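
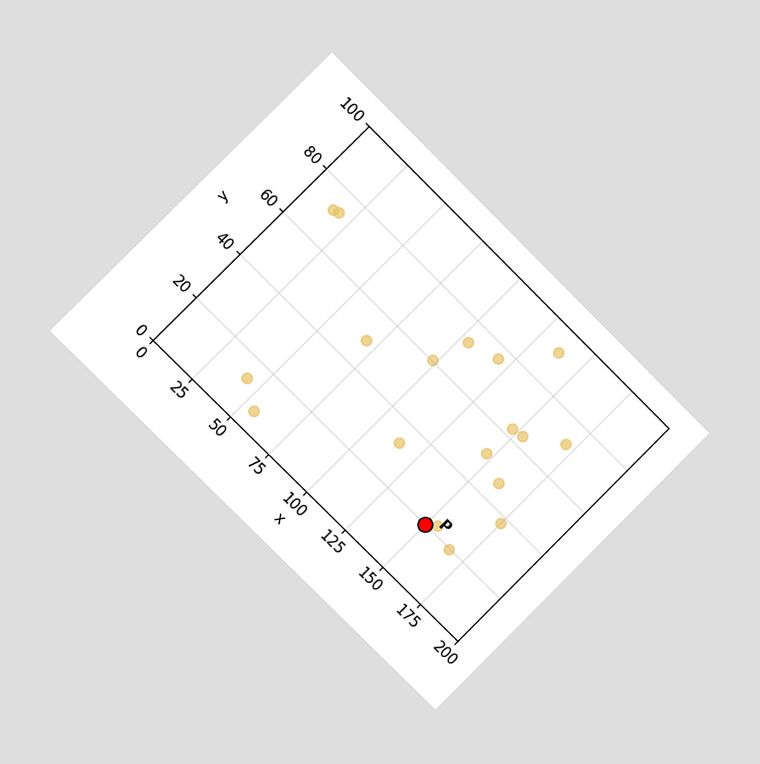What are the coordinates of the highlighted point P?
(150, 20)

The chart is tilted about 45° clockwise and viewed slightly from the left. Following the gridlines from P to each axis, P sits at (150, 20).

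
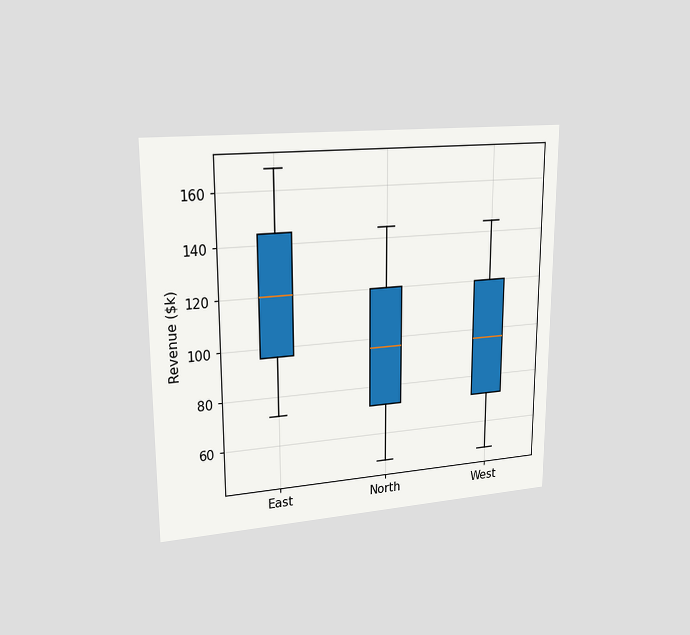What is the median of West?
$96k

The chart is viewed at a slight angle. The median line in the West box sits at $96k.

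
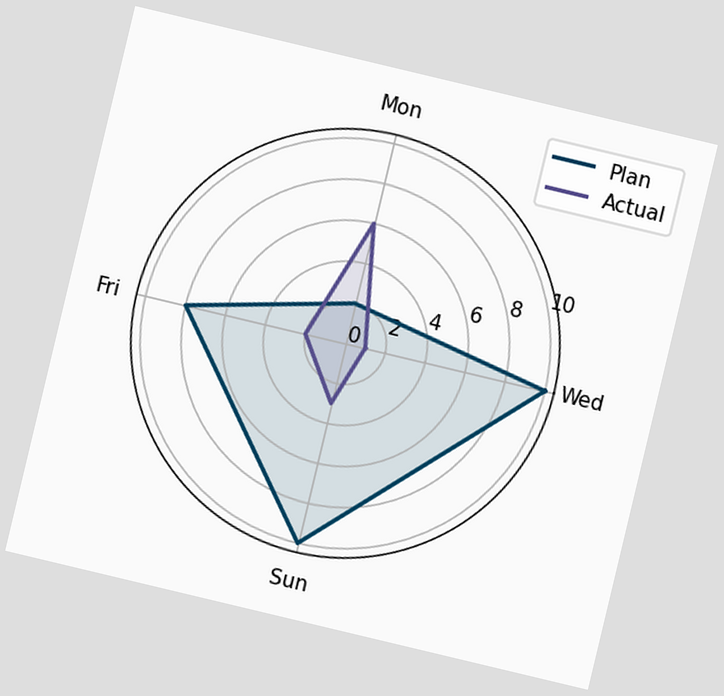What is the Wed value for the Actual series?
The chart is tilted about 13° clockwise. On the Wed axis, Actual reaches 1.

1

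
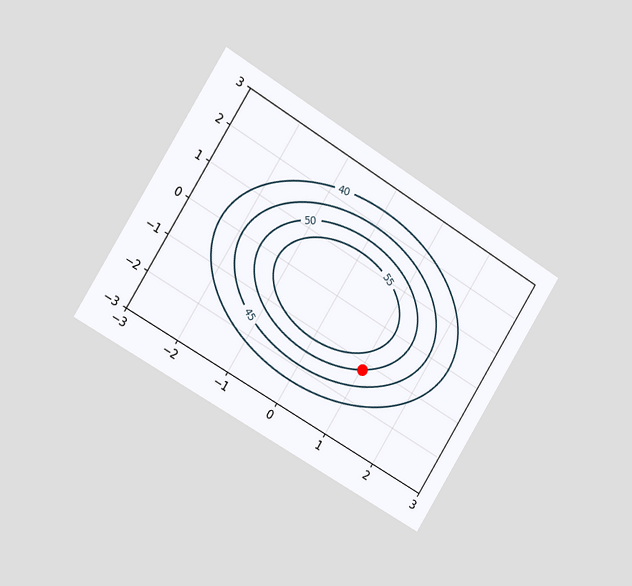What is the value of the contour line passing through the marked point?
The chart is tilted about 32° clockwise and viewed slightly from the left. The marked point sits on the contour labelled 50.

50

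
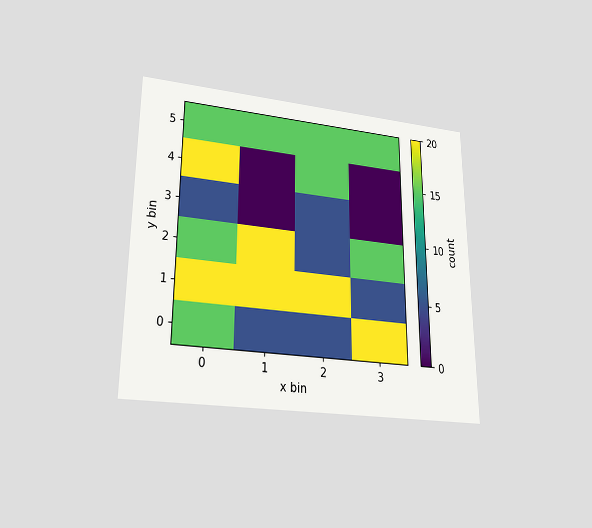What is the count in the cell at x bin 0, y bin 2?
The chart is viewed slightly from below. Matching the cell (0, 2) against the colorbar gives 15.

15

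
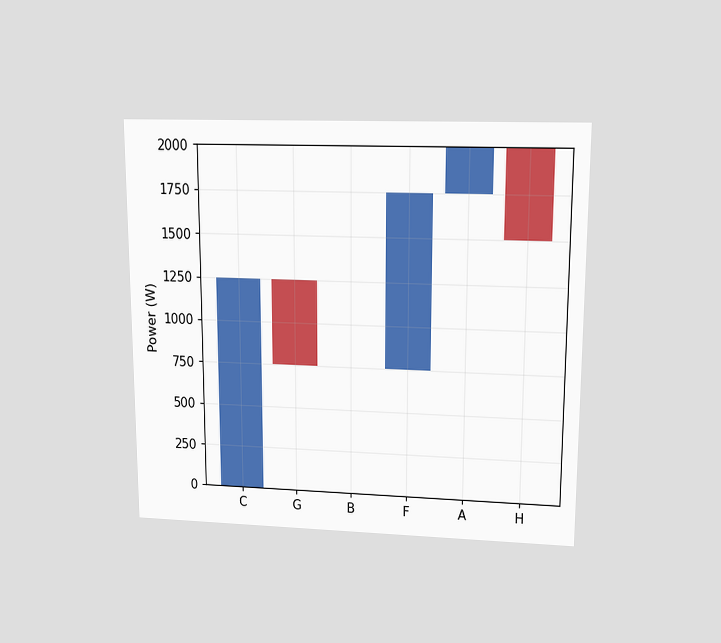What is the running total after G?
750W

The chart is viewed at a slight angle. After G the running total reaches 750W.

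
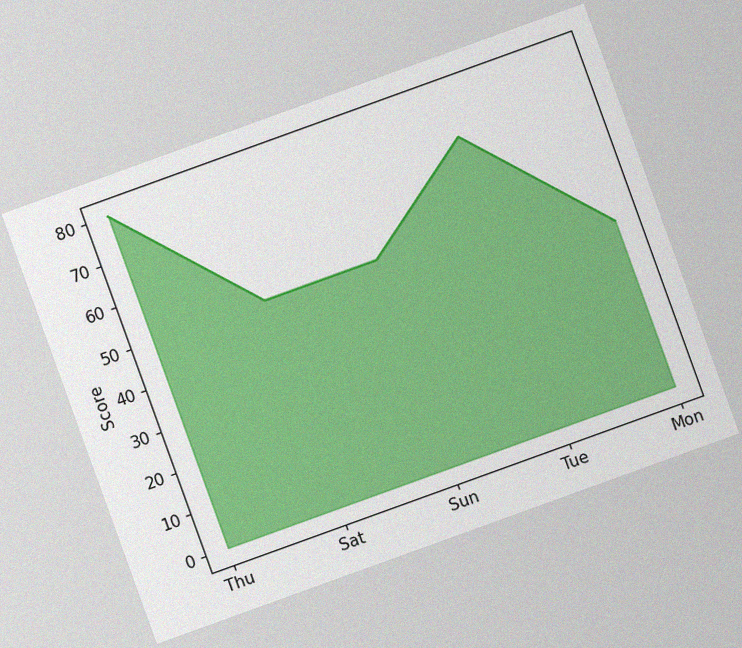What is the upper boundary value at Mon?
The chart is tilted about 20° counter-clockwise, with some photo noise. At Mon the upper boundary is at 40.

40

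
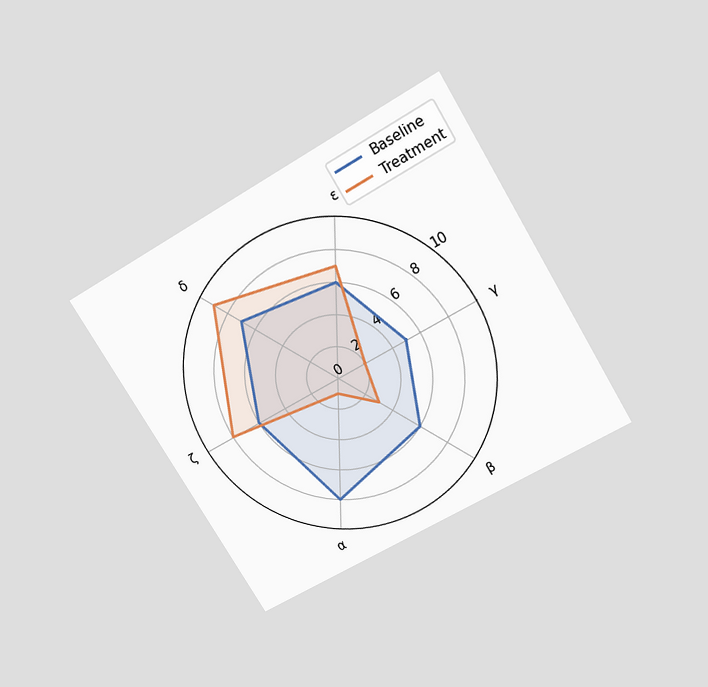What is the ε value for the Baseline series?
6

The chart is tilted about 31° counter-clockwise and viewed slightly from above. On the ε axis, Baseline reaches 6.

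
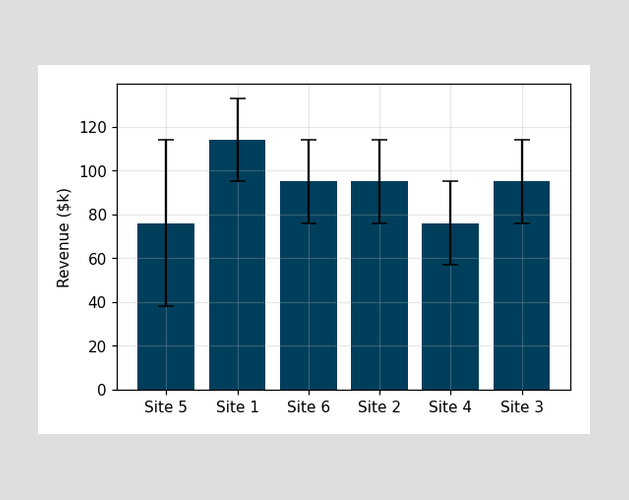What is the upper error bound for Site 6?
The Site 6 bar's upper whisker reaches $114k.

$114k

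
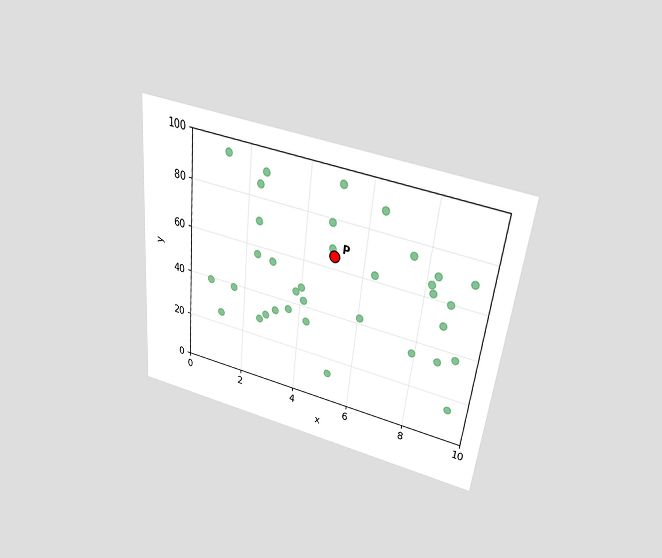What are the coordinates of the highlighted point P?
The chart is tilted about 6° clockwise and viewed slightly from above. Following the gridlines from P to each axis, P sits at (5, 65).

(5, 65)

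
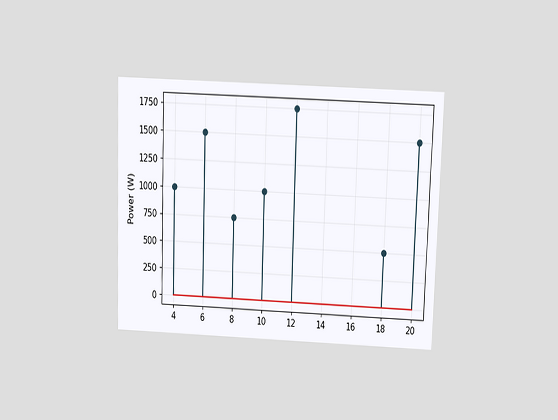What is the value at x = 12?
1750W

The chart is viewed slightly from above. The stem at x=12 reaches 1750W.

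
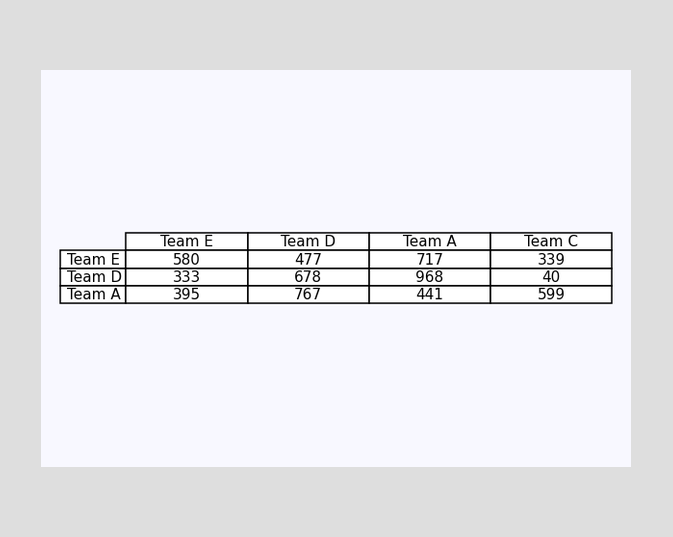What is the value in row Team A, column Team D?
767

The (Team A, Team D) cell reads 767.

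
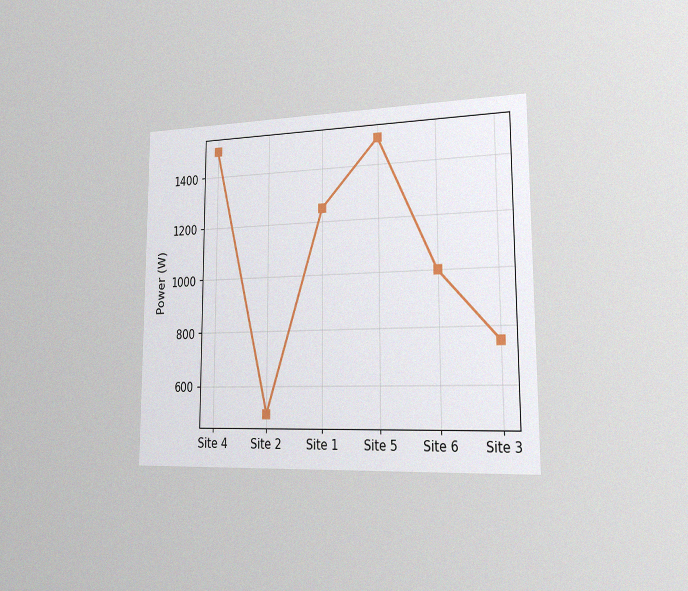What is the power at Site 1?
The chart is viewed slightly from the right, with some photo noise. At Site 1, the line is at 1250W.

1250W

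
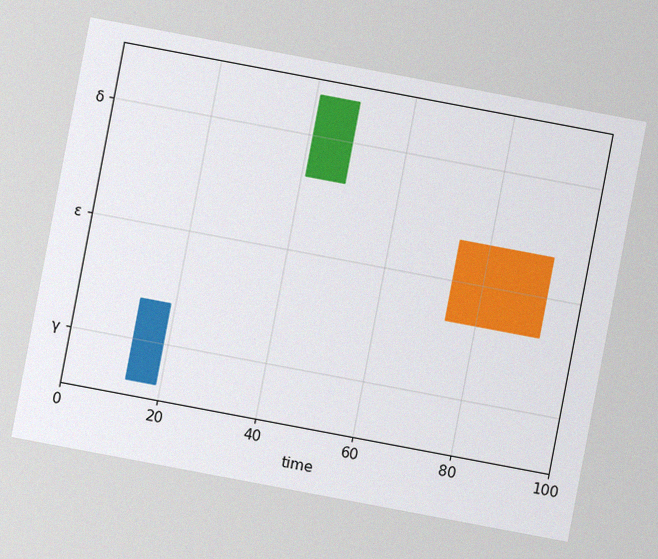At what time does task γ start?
The chart is tilted about 11° clockwise, with some photo noise. The γ bar begins at t=13.

13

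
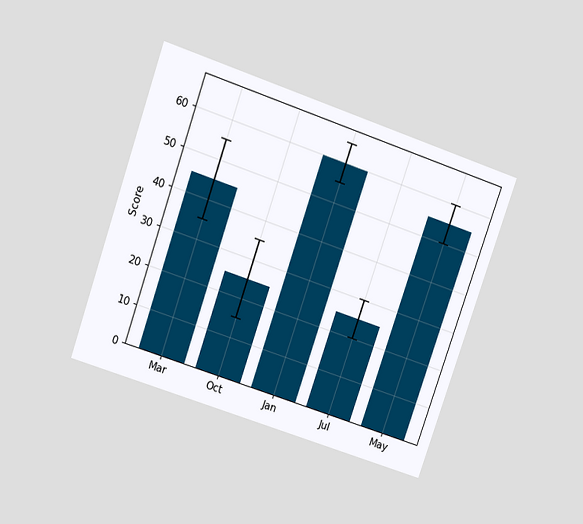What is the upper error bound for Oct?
35

The chart is tilted about 19° clockwise and viewed slightly from above. The Oct bar's upper whisker reaches 35.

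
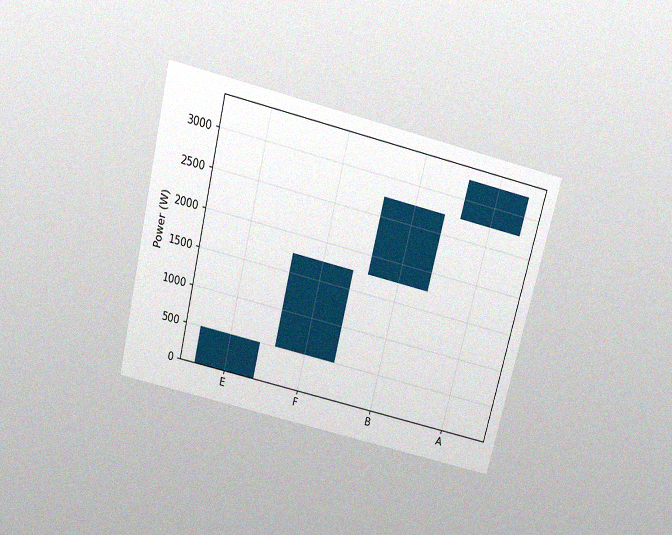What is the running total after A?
3250W

The chart is tilted about 14° clockwise and viewed slightly from above, with some photo noise. After A the running total reaches 3250W.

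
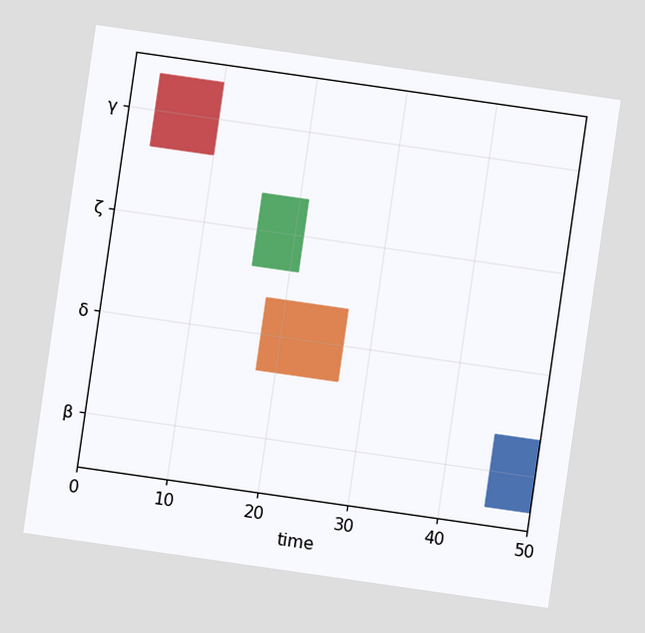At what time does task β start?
45

The chart is tilted about 8° clockwise. The β bar begins at t=45.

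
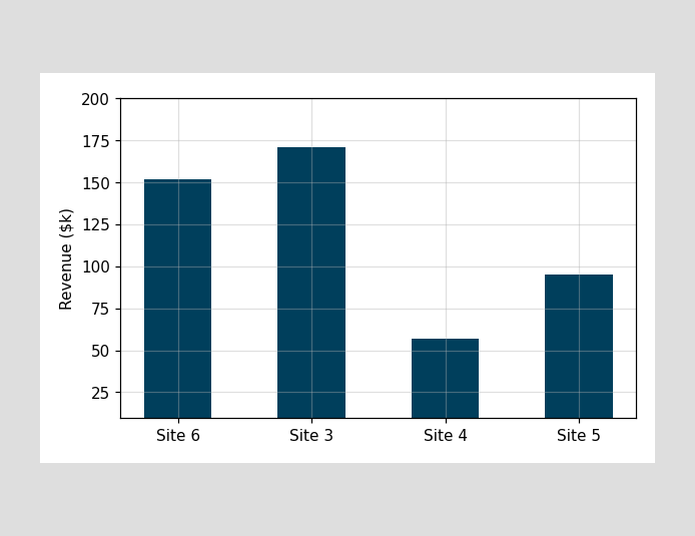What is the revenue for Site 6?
$152k

Reading along the chart's y-axis, the Site 6 bar reaches $152k.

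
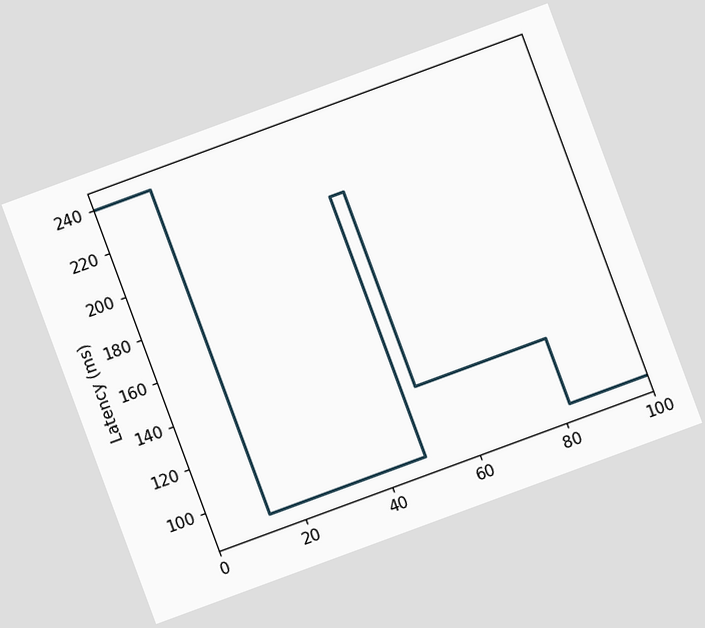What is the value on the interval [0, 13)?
240ms

The chart is tilted about 20° counter-clockwise. On [0, 13) the step sits at 240ms.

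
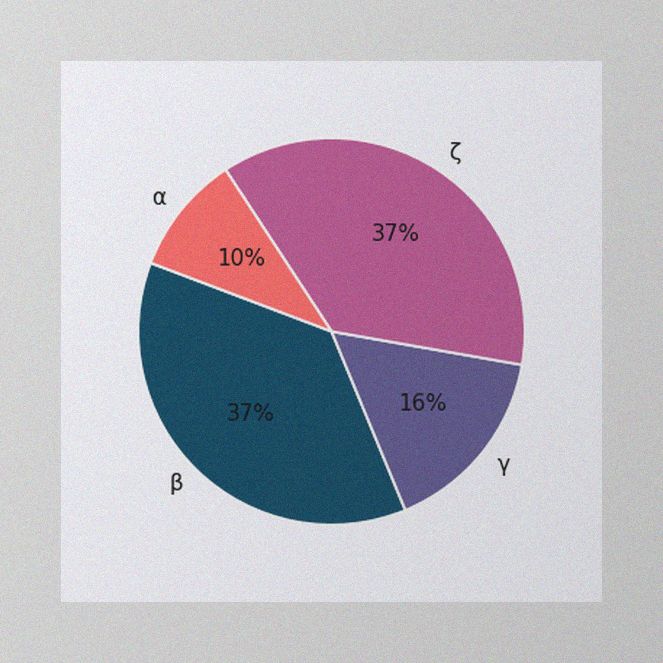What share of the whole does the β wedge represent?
The image has some photo noise and uneven lighting. The β slice takes up 37% of the pie.

37%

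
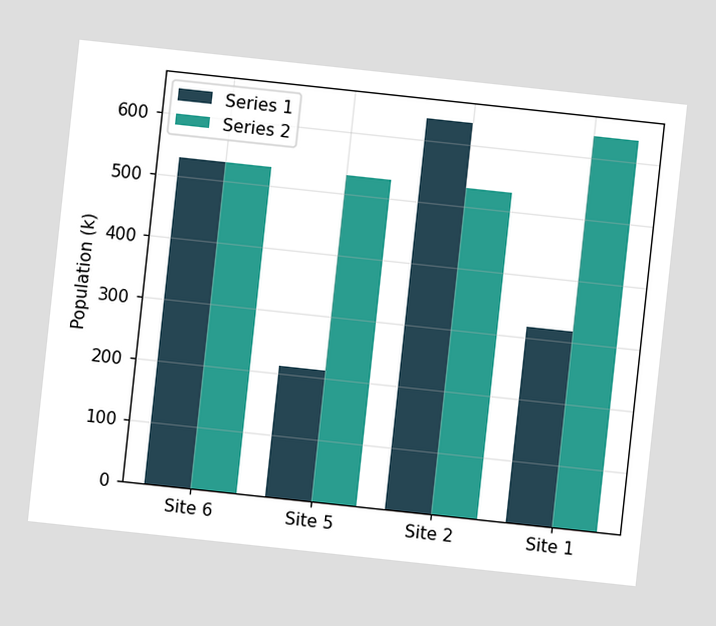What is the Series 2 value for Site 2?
The chart is tilted about 6° clockwise. The Series 2 bar at Site 2 reaches 530k on the y-axis.

530k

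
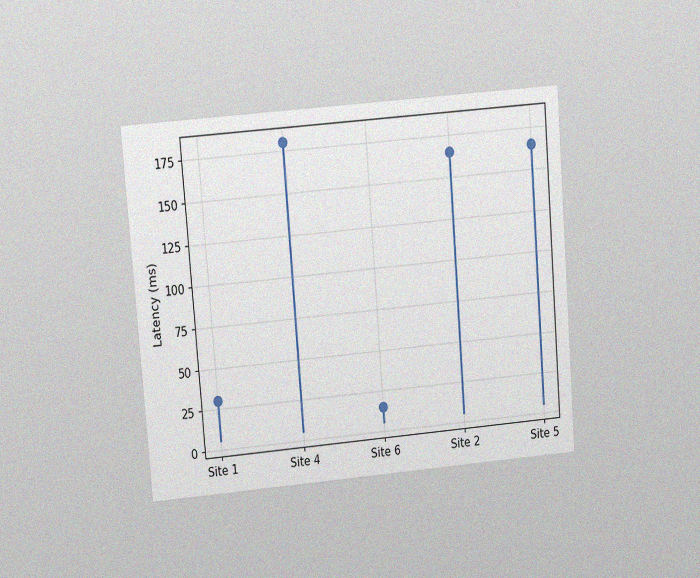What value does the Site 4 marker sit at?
180ms

The chart is tilted about 5° counter-clockwise and viewed at a slight angle, with some photo noise. The Site 4 marker sits at 180ms.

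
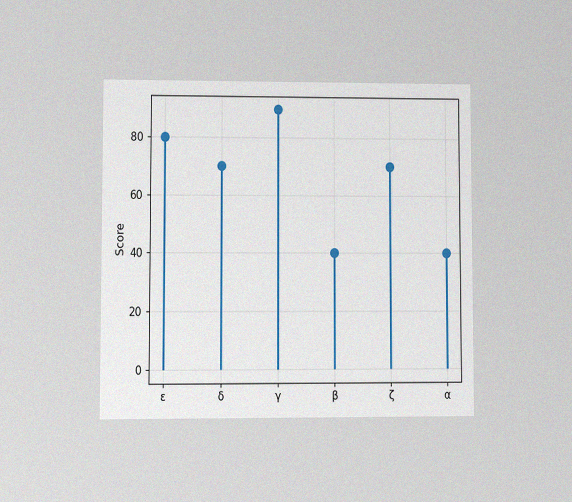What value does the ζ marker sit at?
The chart is viewed at a slight angle, with some photo noise. The ζ marker sits at 70.

70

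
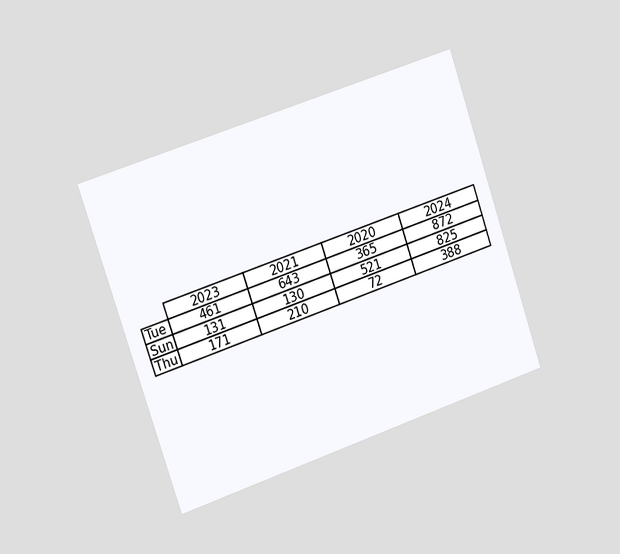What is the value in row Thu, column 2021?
The chart is tilted about 19° counter-clockwise and viewed slightly from the left. The (Thu, 2021) cell reads 210.

210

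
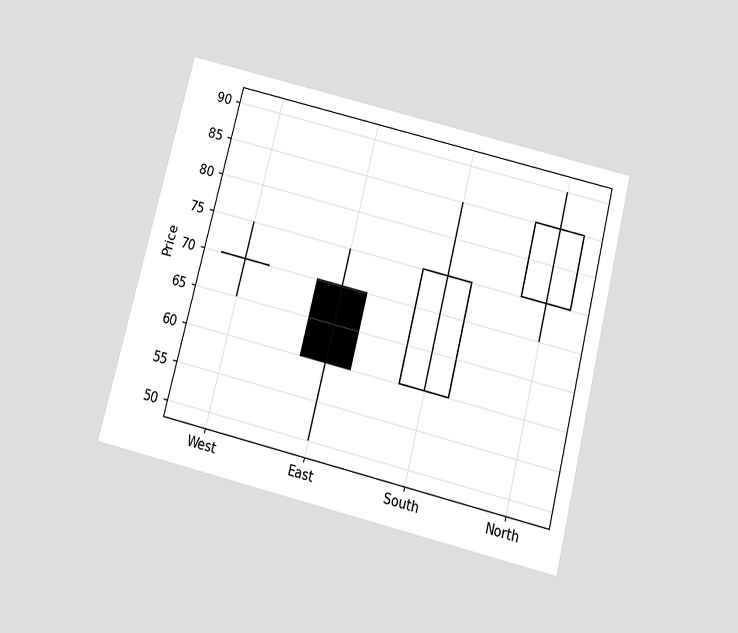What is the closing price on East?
The chart is tilted about 14° clockwise and viewed slightly from below. The East candle closes at 60.

60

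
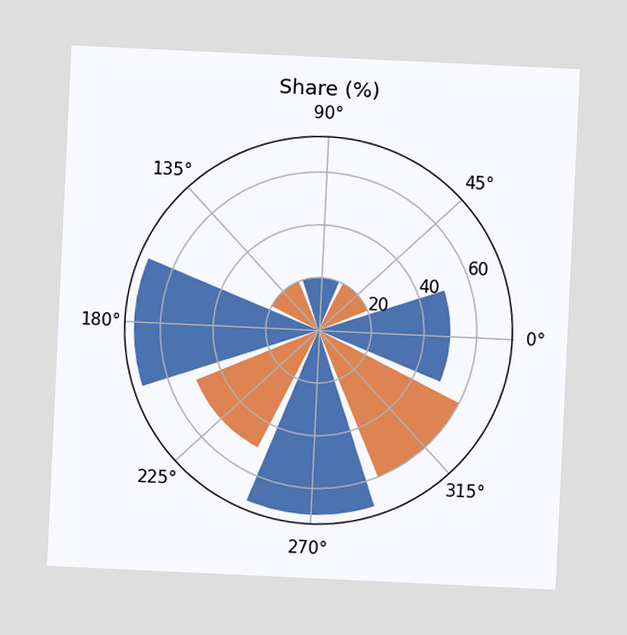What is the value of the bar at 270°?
70%

The chart is tilted about 3° clockwise. The bar at 270° reaches 70% on the radial axis.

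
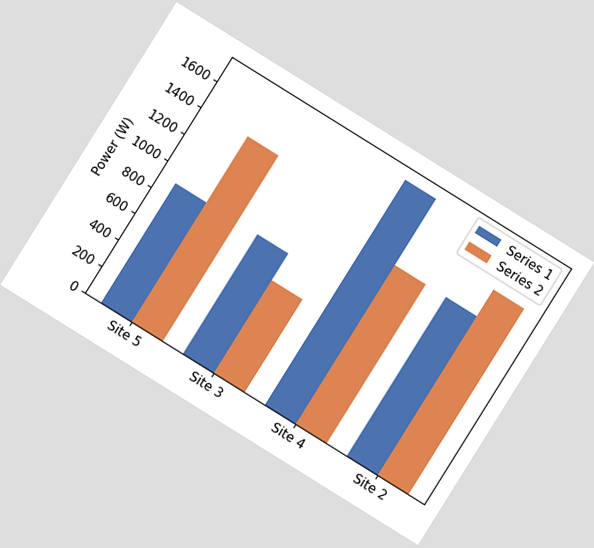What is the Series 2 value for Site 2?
The chart is tilted about 32° clockwise. The Series 2 bar at Site 2 reaches 1400W on the y-axis.

1400W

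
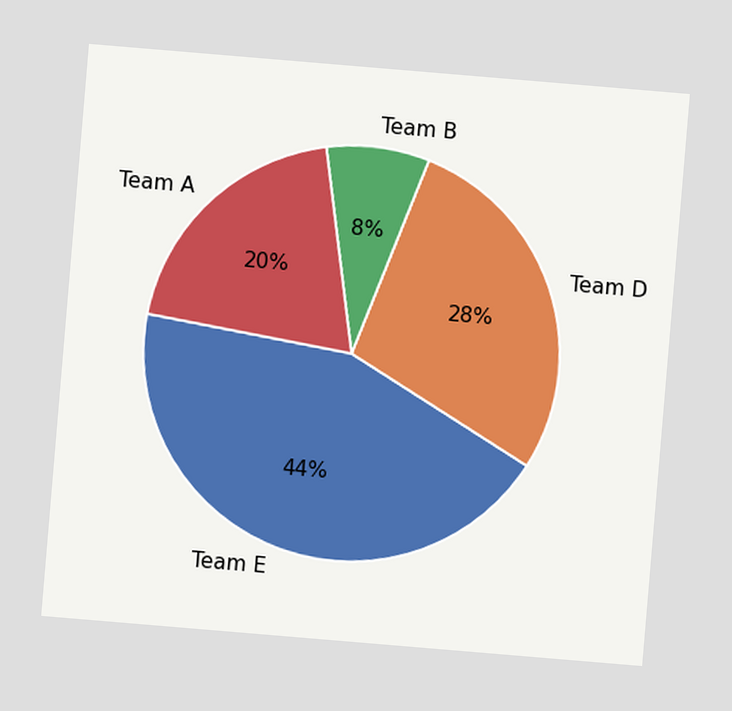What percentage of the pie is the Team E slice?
44%

The chart is tilted about 5° clockwise. The Team E slice takes up 44% of the pie.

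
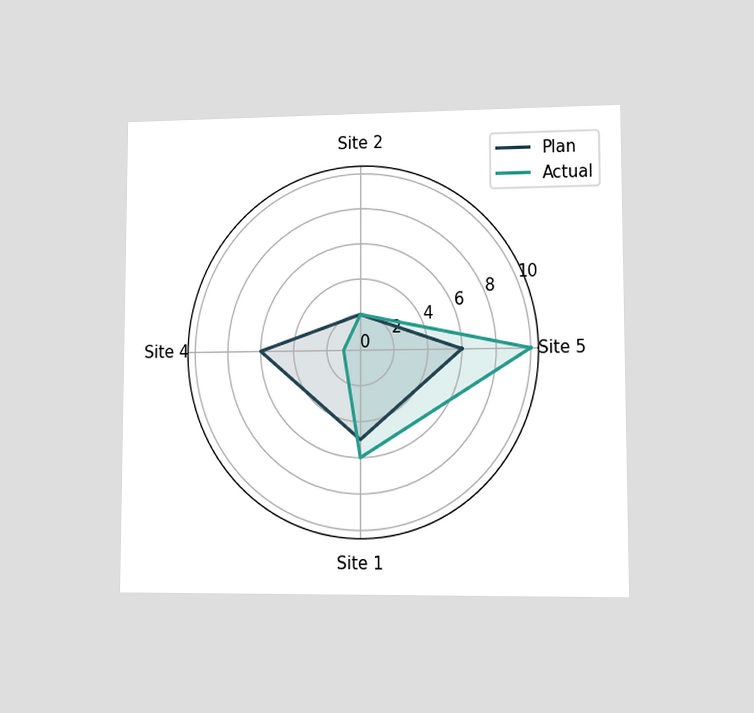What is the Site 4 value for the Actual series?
1

The chart is viewed at a slight angle. On the Site 4 axis, Actual reaches 1.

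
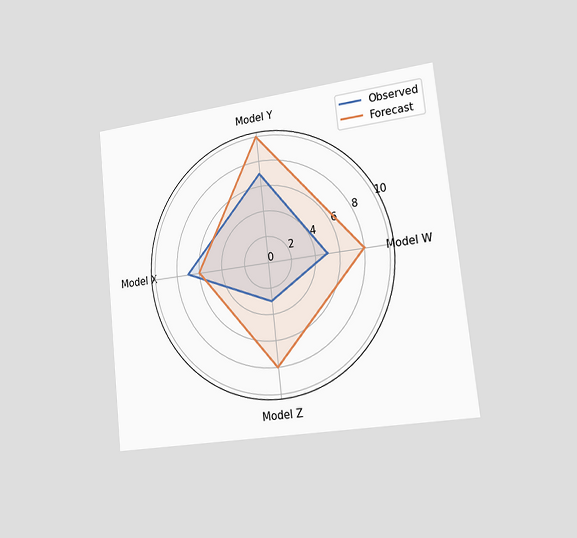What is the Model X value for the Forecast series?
6

The chart is tilted about 6° counter-clockwise and viewed slightly from the right. On the Model X axis, Forecast reaches 6.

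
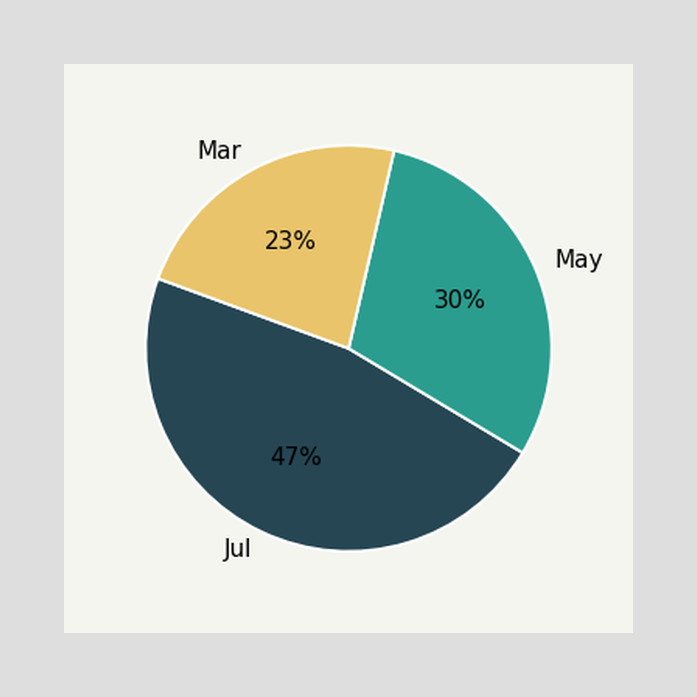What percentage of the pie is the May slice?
30%

The May slice takes up 30% of the pie.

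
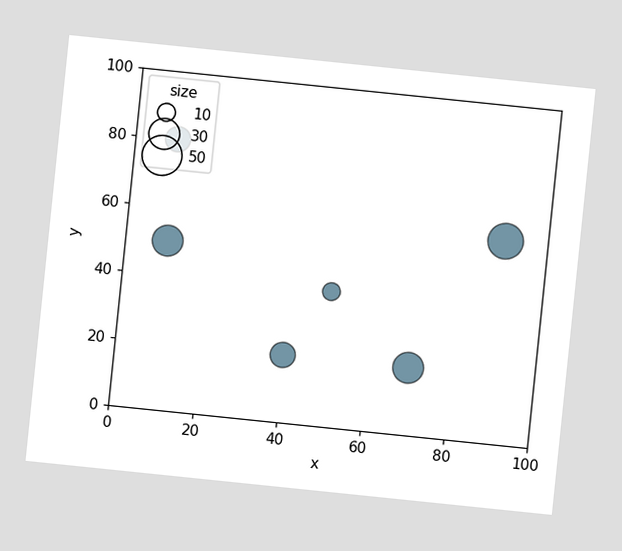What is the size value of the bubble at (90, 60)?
40

The chart is tilted about 6° clockwise. Matching the bubble at (90, 60) against the size legend gives 40.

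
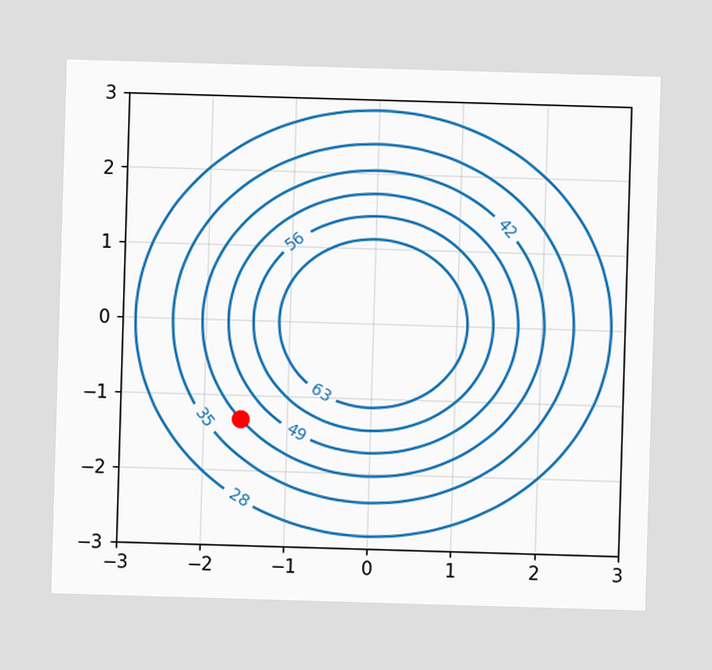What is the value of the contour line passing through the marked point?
42

The marked point sits on the contour labelled 42.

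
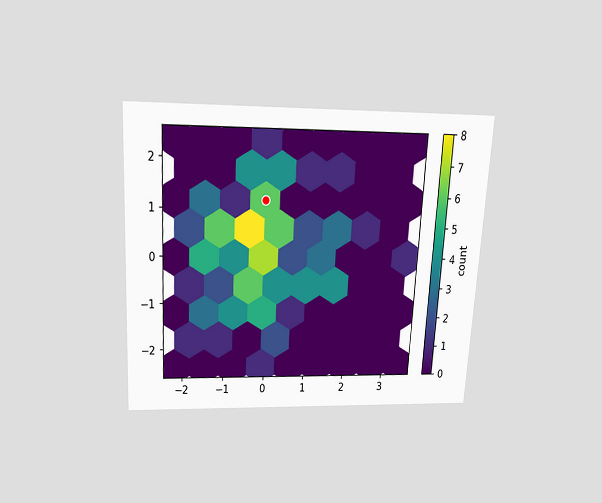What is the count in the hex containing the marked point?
6

The chart is tilted about 3° clockwise and viewed slightly from above. The marked hex reads 6 on the colorbar.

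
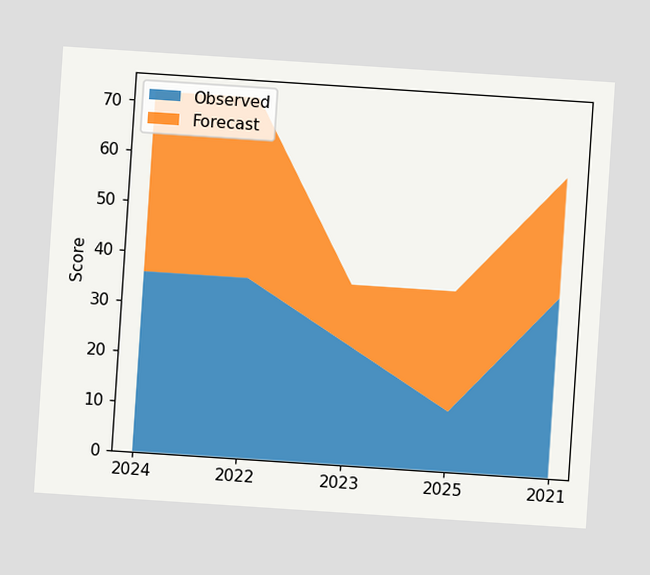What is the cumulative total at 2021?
The chart is tilted about 4° clockwise. The stacked total at 2021 reaches 60.

60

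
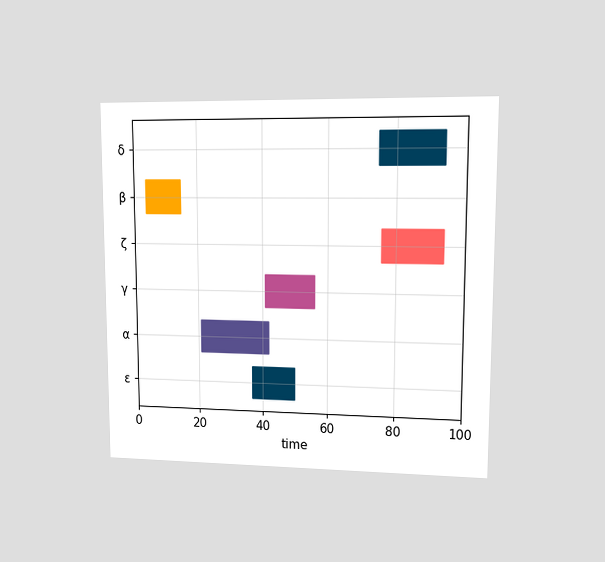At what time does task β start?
The chart is viewed at a slight angle. The β bar begins at t=4.

4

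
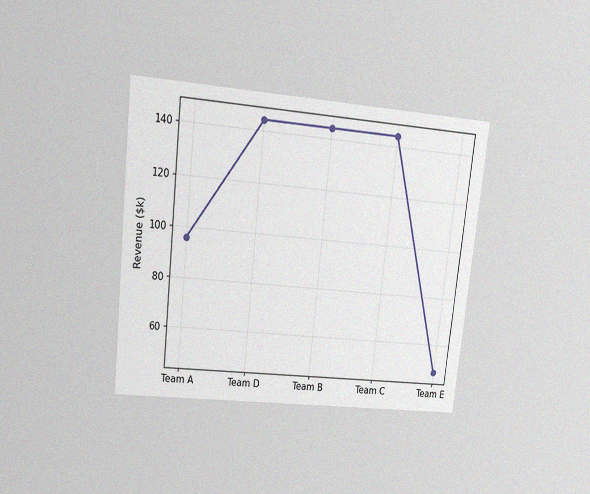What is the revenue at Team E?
$48k

The chart is tilted about 6° clockwise and viewed at a slight angle, with some photo noise. At Team E, the line is at $48k.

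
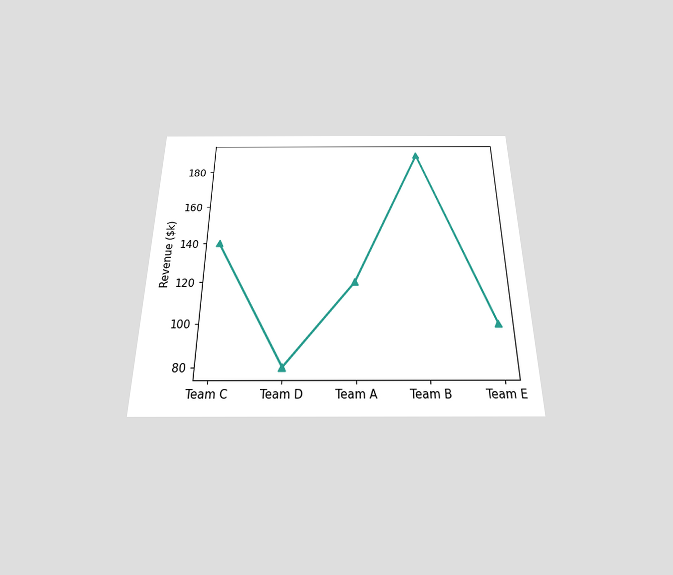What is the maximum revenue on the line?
The chart is viewed slightly from below. The highest point is at Team B, and reading across to the y-axis gives $190k.

$190k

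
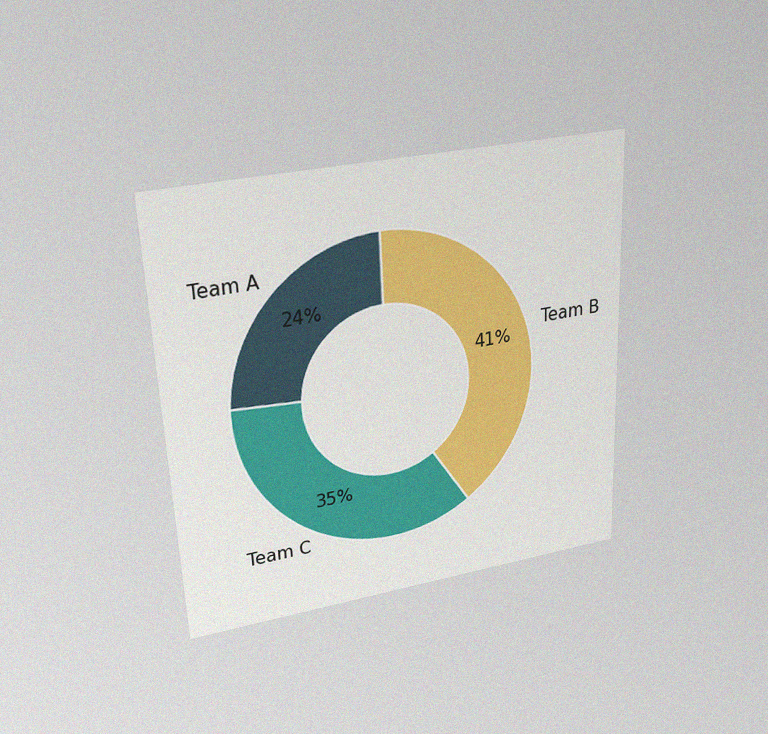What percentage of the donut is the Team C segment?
35%

The chart is tilted about 2° counter-clockwise and viewed slightly from above, with some photo noise. The Team C segment takes up 35% of the ring.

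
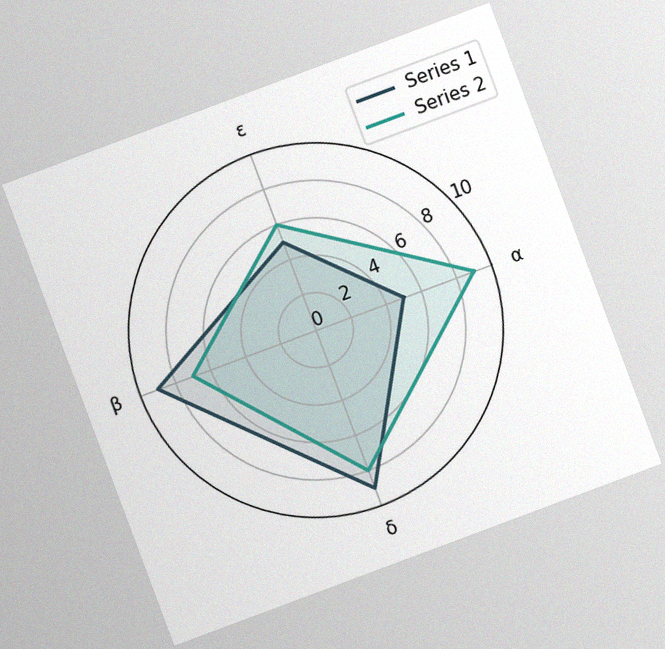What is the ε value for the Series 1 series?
5

The chart is tilted about 20° counter-clockwise, with some photo noise. On the ε axis, Series 1 reaches 5.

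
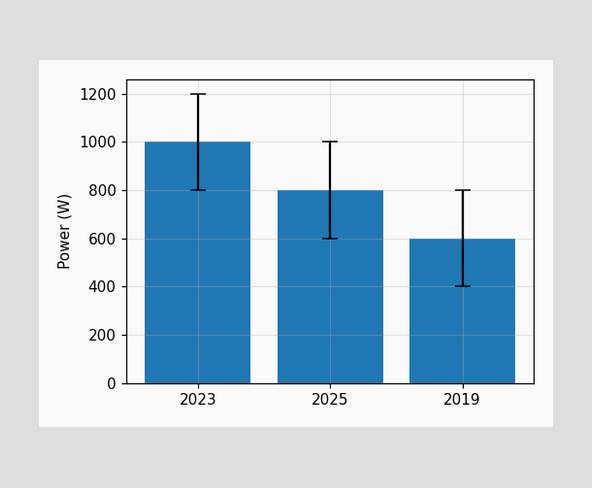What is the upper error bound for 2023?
1200W

The 2023 bar's upper whisker reaches 1200W.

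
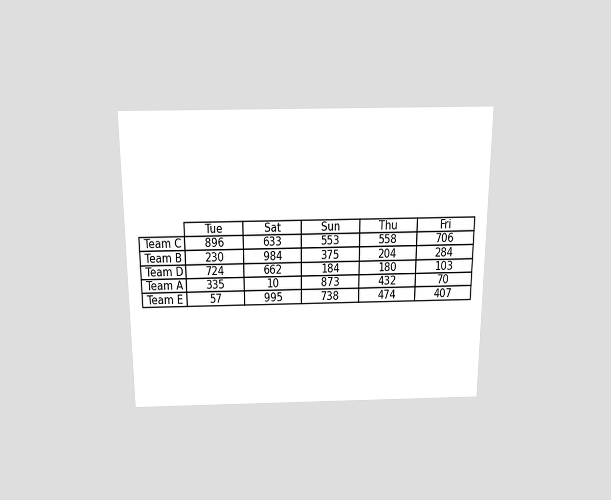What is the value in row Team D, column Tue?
The chart is viewed slightly from above. The (Team D, Tue) cell reads 724.

724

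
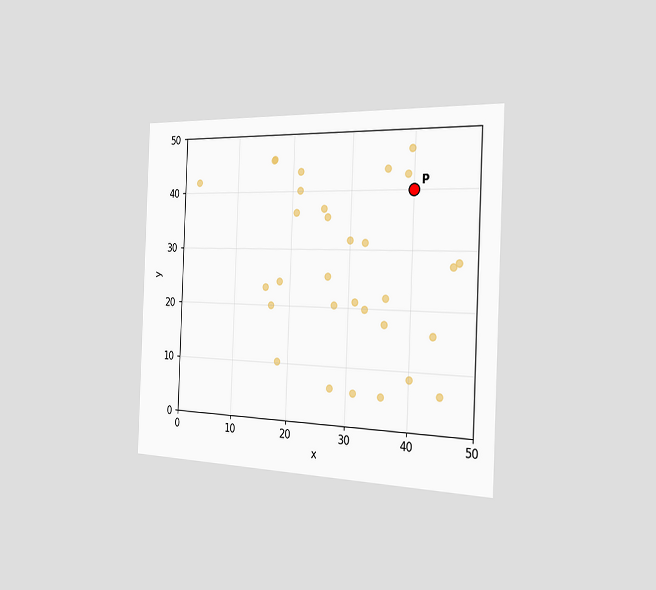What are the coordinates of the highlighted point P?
(40, 40)

The chart is tilted about 2° clockwise and viewed slightly from the right. Following the gridlines from P to each axis, P sits at (40, 40).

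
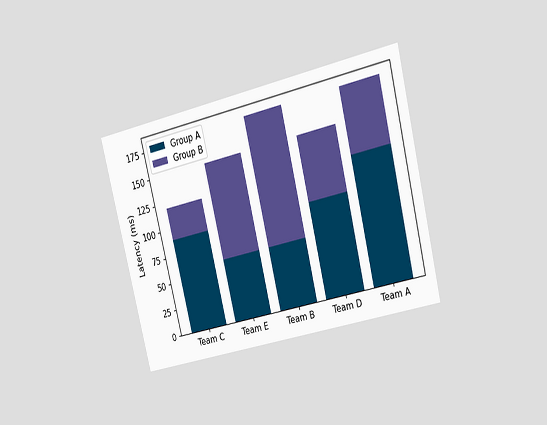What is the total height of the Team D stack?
The chart is tilted about 14° counter-clockwise and viewed slightly from the right. The Team D stack's top reaches 150ms on the y-axis.

150ms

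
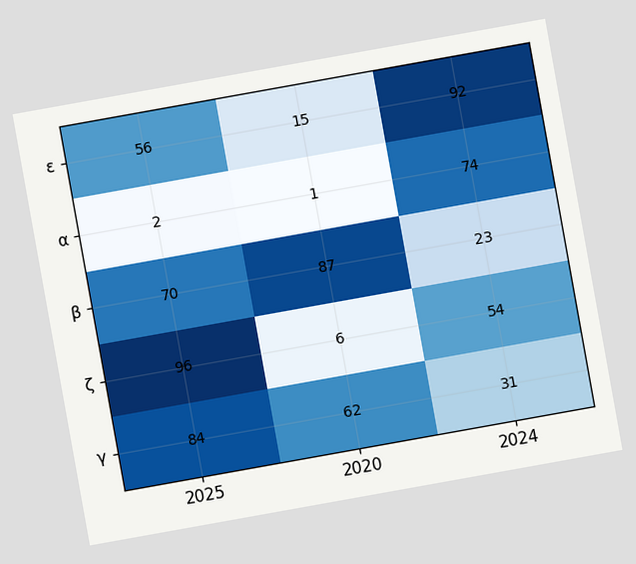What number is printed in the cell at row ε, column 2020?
15

The chart is tilted about 10° counter-clockwise. The (ε, 2020) cell reads 15.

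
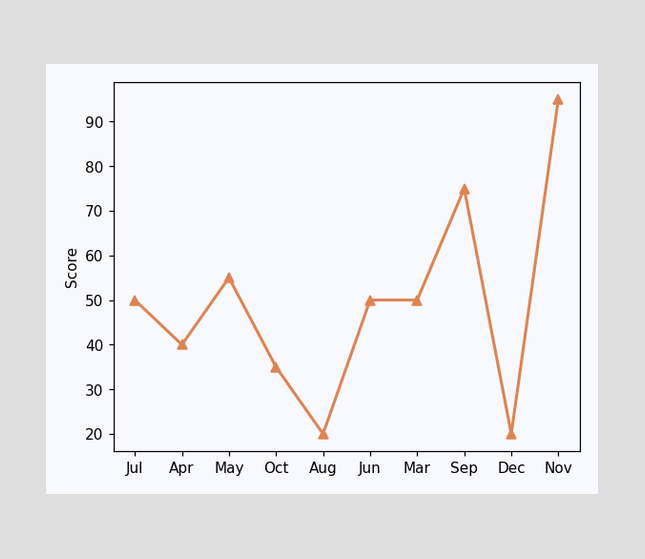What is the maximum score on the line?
95

The highest point is at Nov, and reading across to the y-axis gives 95.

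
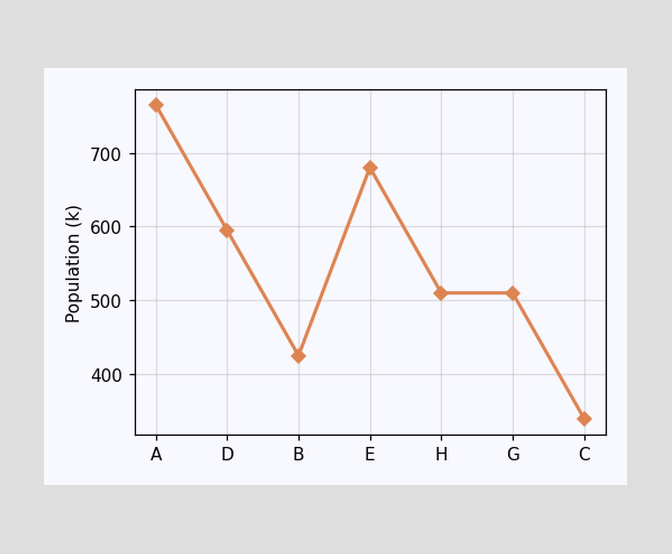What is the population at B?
425k

At B, the line is at 425k.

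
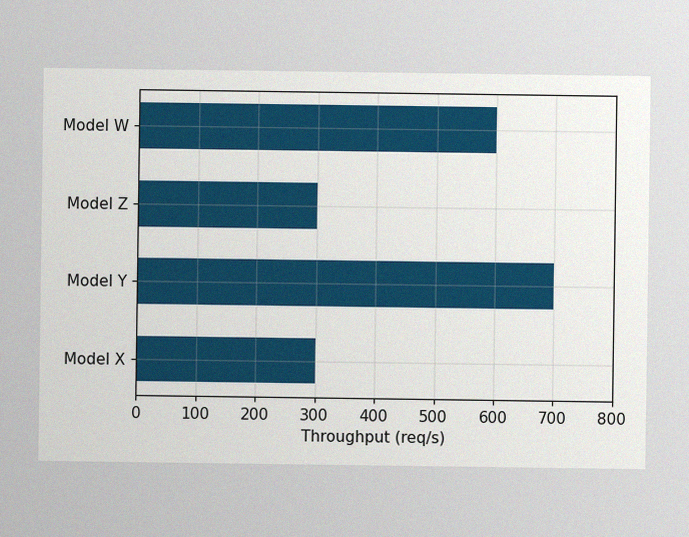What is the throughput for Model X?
300req/s

The image has some photo noise and uneven lighting. Reading along the chart's x-axis, the Model X bar reaches 300req/s.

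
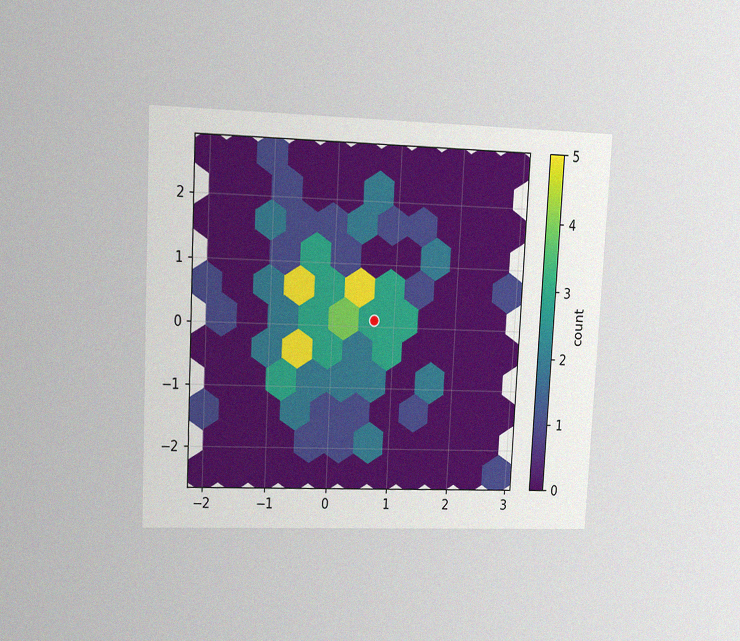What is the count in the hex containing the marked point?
3

The chart is tilted about 3° clockwise and viewed at a slight angle, with some photo noise. The marked hex reads 3 on the colorbar.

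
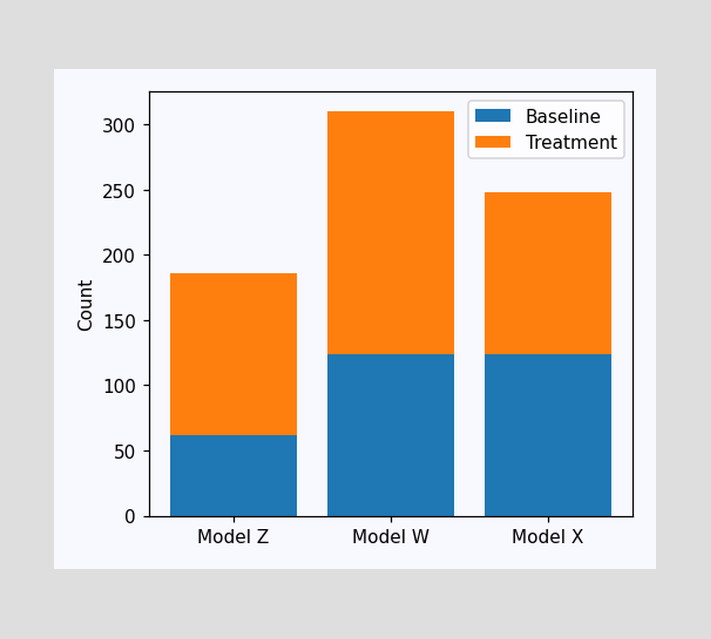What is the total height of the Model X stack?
The Model X stack's top reaches 248 on the y-axis.

248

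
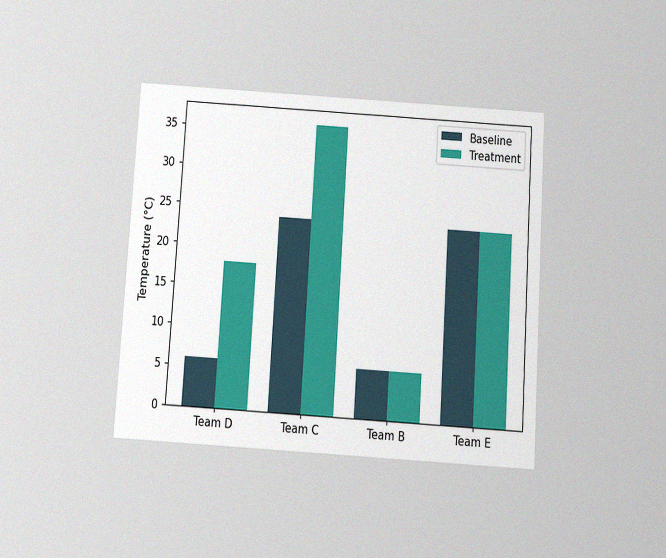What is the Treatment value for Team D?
18°C

The chart is tilted about 4° clockwise and viewed slightly from below, with some photo noise. The Treatment bar at Team D reaches 18°C on the y-axis.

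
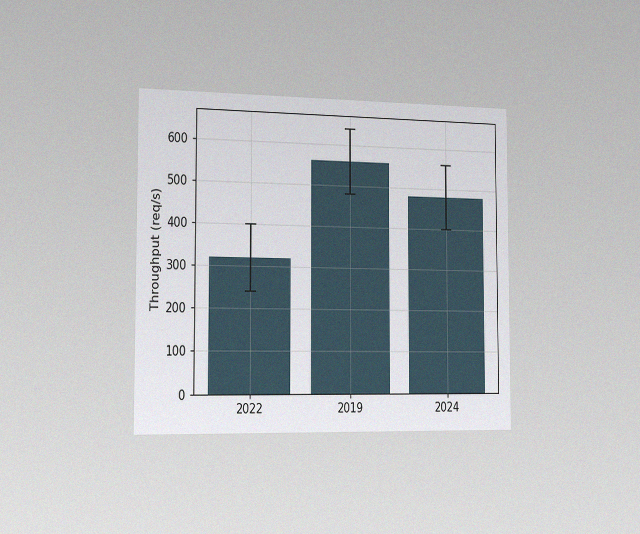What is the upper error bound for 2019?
640req/s

The chart is viewed slightly from the left, with some photo noise. The 2019 bar's upper whisker reaches 640req/s.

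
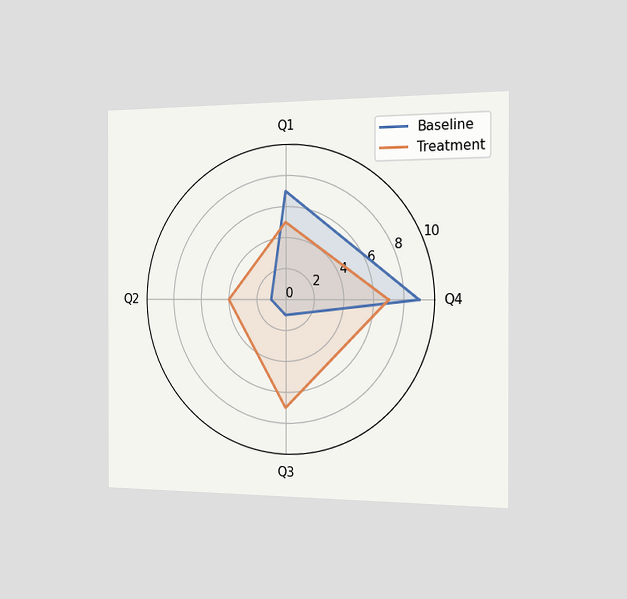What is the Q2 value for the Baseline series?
1

The chart is viewed slightly from the right. On the Q2 axis, Baseline reaches 1.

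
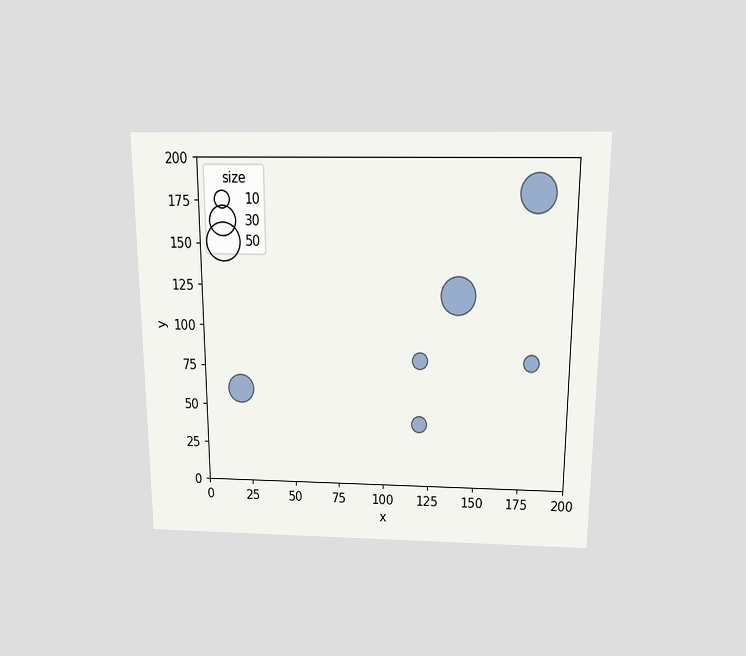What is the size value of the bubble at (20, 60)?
The chart is viewed slightly from above. Matching the bubble at (20, 60) against the size legend gives 30.

30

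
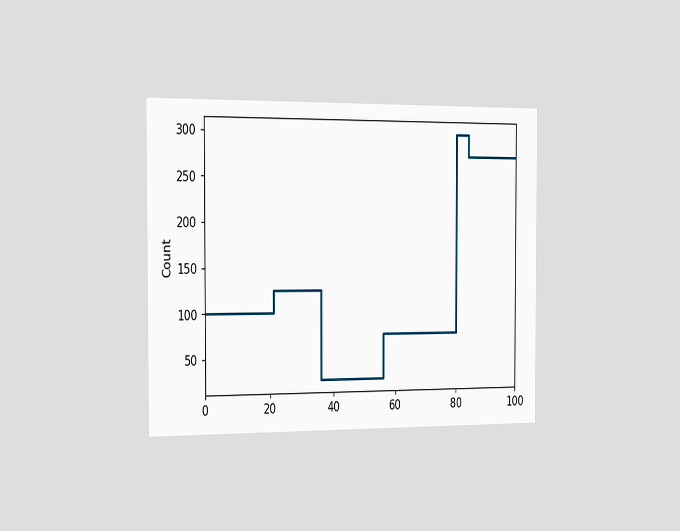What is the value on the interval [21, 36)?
The chart is viewed slightly from the left. On [21, 36) the step sits at 125.

125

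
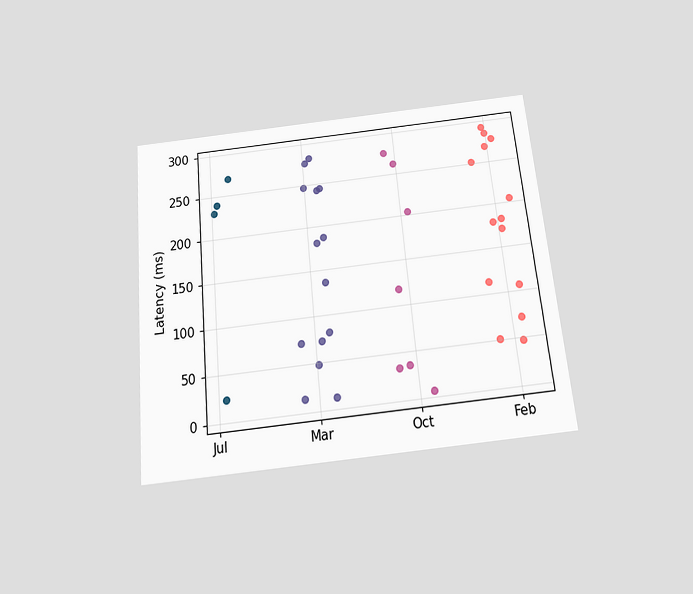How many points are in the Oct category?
The chart is tilted about 5° counter-clockwise and viewed slightly from below. Counting the markers in the Oct column gives 7.

7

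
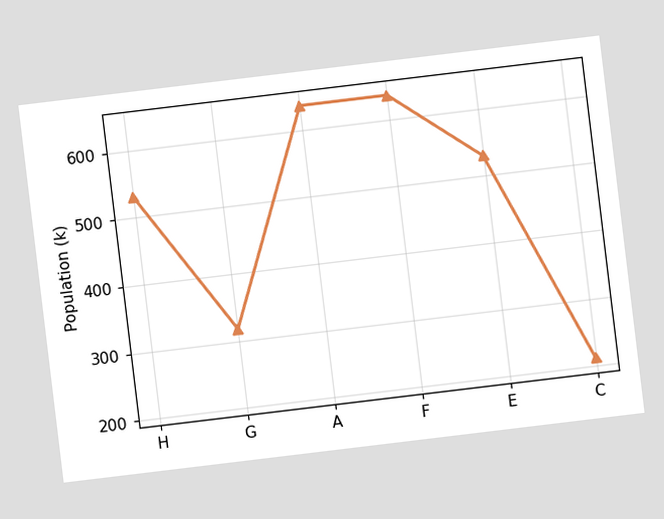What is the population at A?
The chart is tilted about 7° counter-clockwise. At A, the line is at 636k.

636k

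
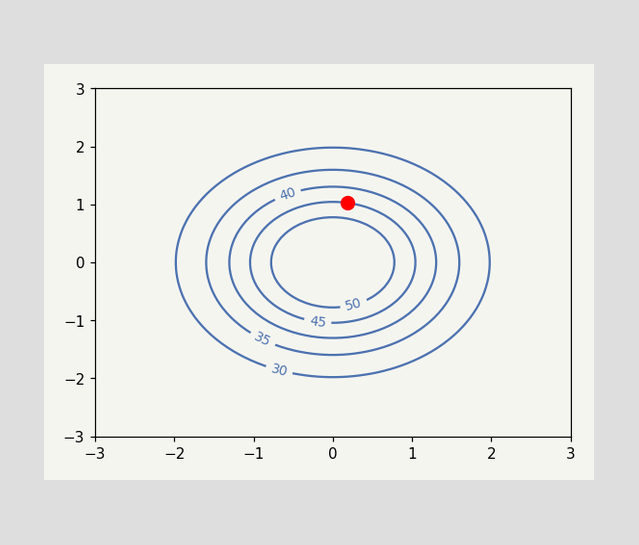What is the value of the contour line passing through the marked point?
The marked point sits on the contour labelled 45.

45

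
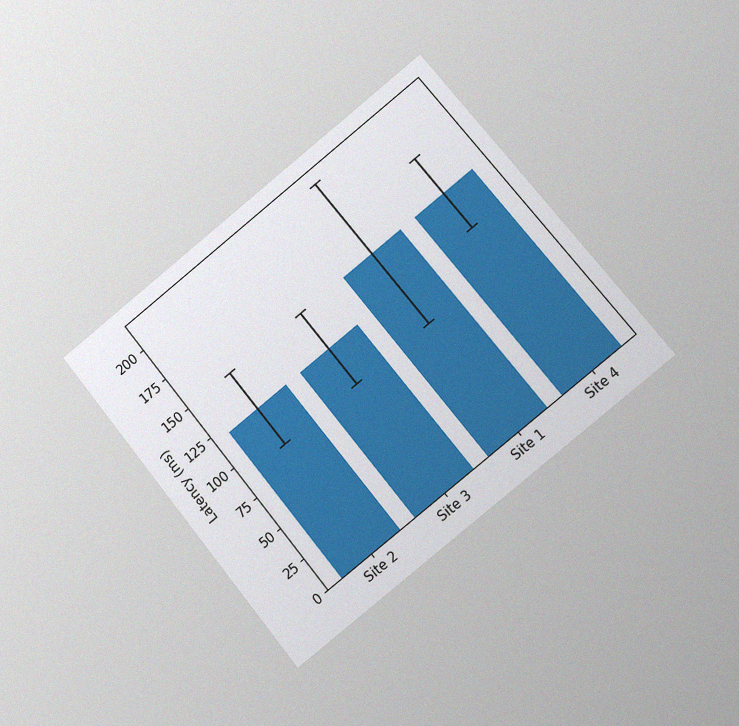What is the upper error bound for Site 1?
The chart is tilted about 39° counter-clockwise and viewed at a slight angle, with some photo noise. The Site 1 bar's upper whisker reaches 210ms.

210ms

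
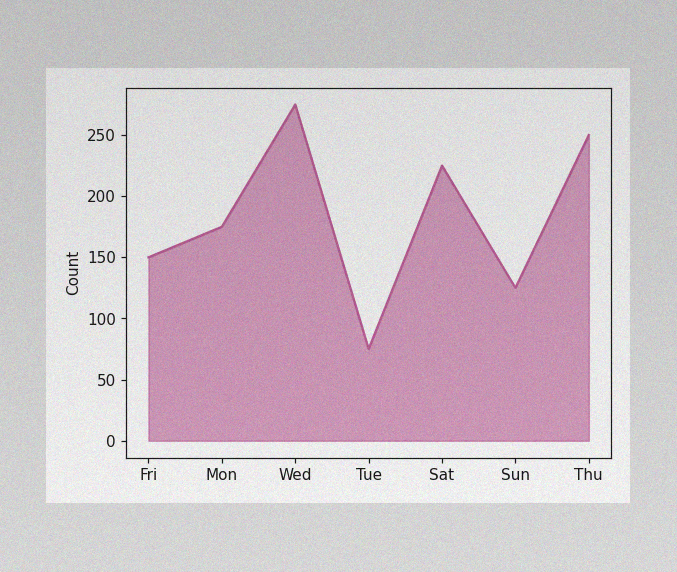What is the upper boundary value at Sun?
125

The image has some photo noise and uneven lighting. At Sun the upper boundary is at 125.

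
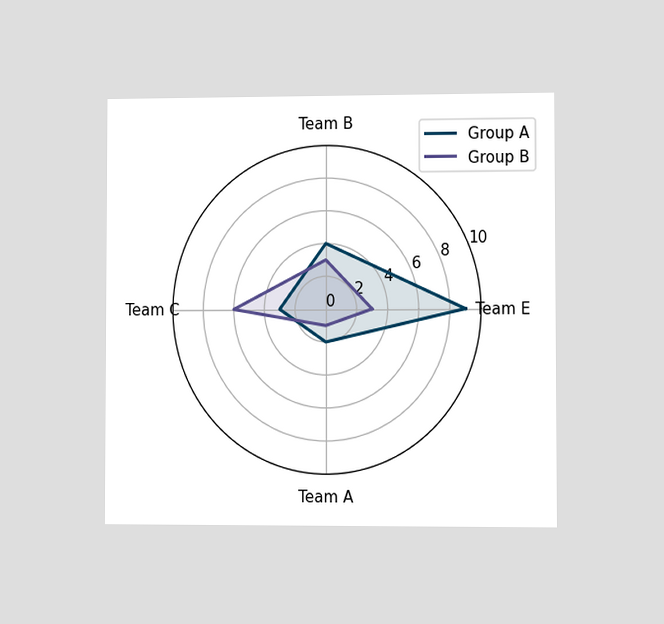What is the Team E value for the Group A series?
The chart is viewed slightly from the right. On the Team E axis, Group A reaches 9.

9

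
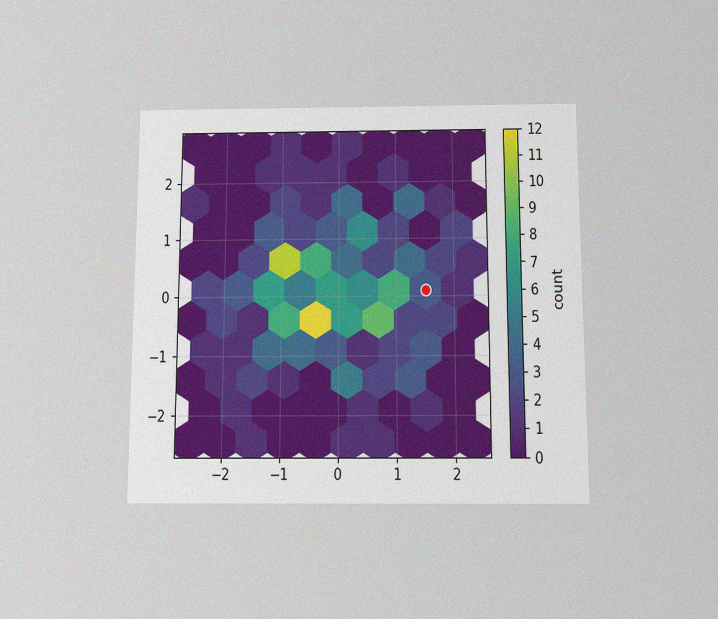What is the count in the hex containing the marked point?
The chart is viewed slightly from below, with some photo noise. The marked hex reads 3 on the colorbar.

3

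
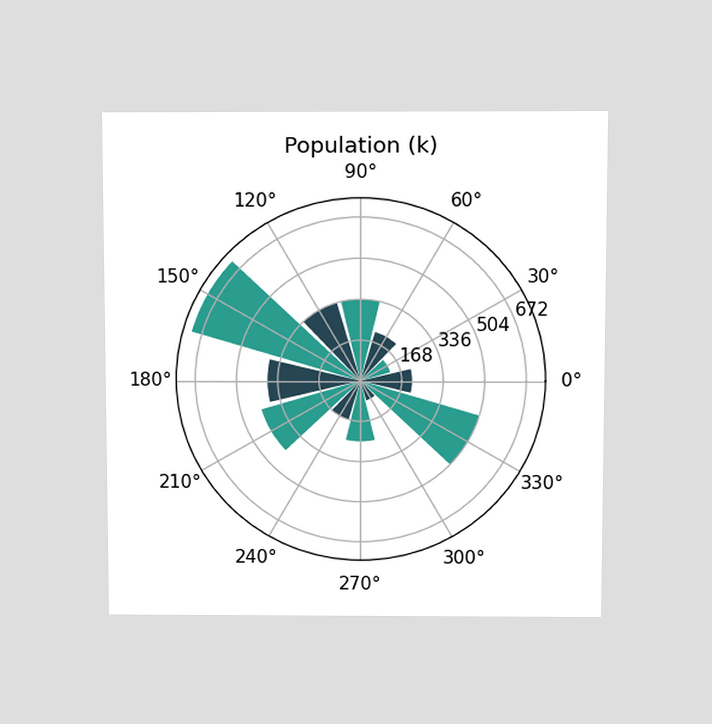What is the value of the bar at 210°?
420k

The chart is viewed slightly from above. The bar at 210° reaches 420k on the radial axis.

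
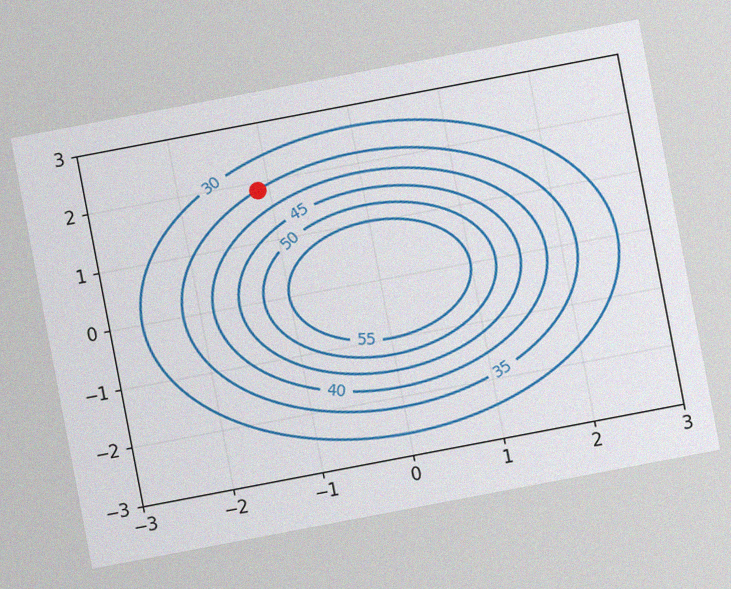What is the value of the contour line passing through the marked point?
The chart is tilted about 11° counter-clockwise, with some photo noise. The marked point sits on the contour labelled 35.

35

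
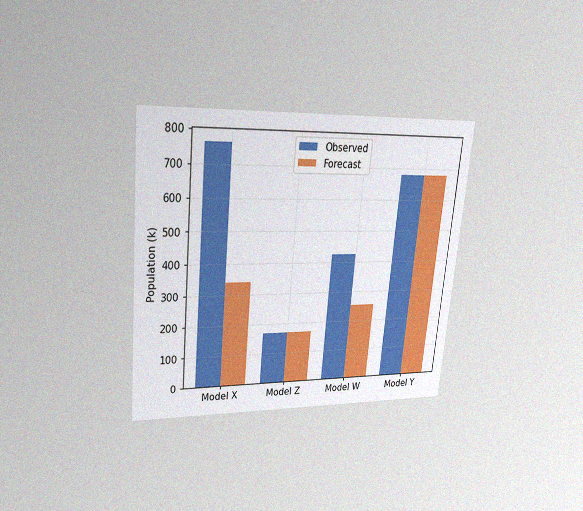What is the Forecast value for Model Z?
The chart is tilted about 5° clockwise and viewed at a slight angle, with some photo noise. The Forecast bar at Model Z reaches 170k on the y-axis.

170k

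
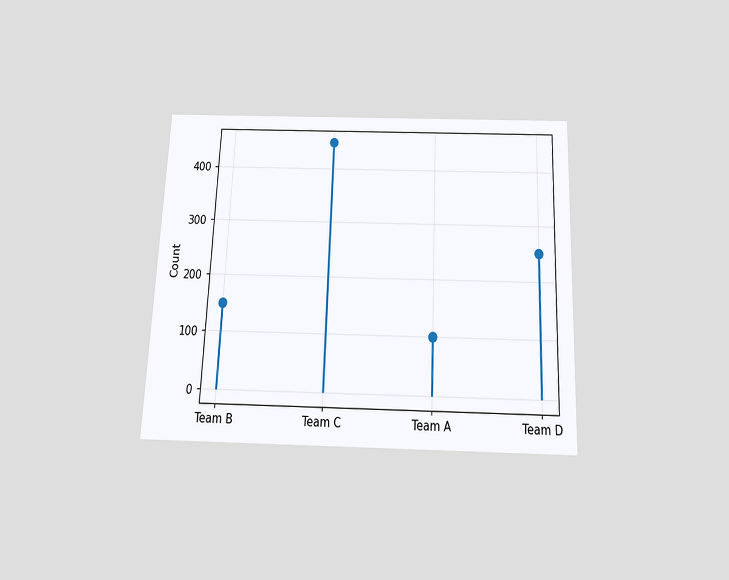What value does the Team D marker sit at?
250

The chart is tilted about 2° clockwise and viewed slightly from below. The Team D marker sits at 250.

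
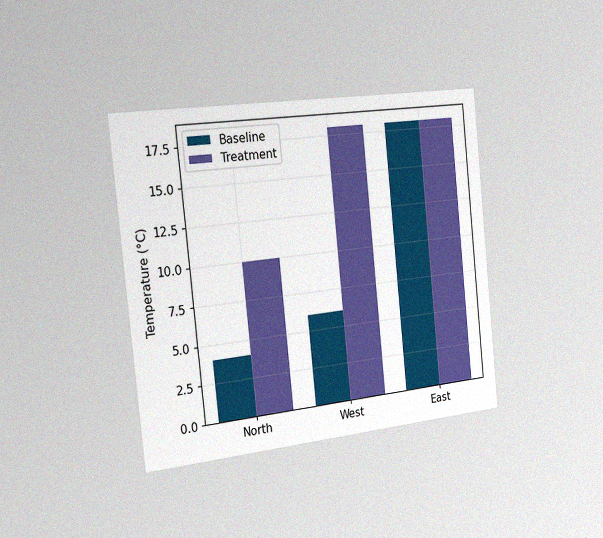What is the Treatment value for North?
10°C

The chart is tilted about 6° counter-clockwise and viewed slightly from the left, with some photo noise. The Treatment bar at North reaches 10°C on the y-axis.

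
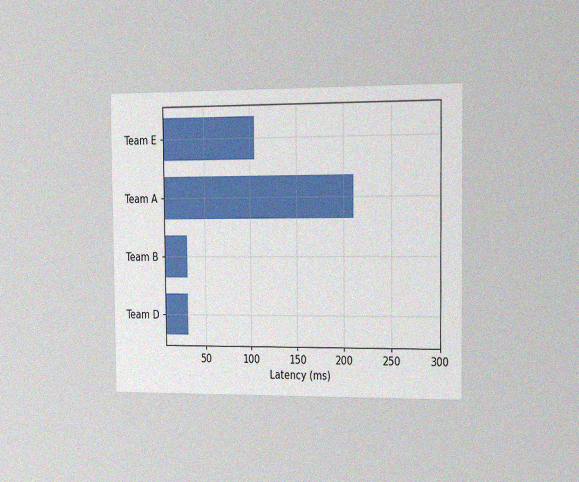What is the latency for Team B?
30ms

The chart is viewed slightly from the right, with some photo noise. Reading along the chart's x-axis, the Team B bar reaches 30ms.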